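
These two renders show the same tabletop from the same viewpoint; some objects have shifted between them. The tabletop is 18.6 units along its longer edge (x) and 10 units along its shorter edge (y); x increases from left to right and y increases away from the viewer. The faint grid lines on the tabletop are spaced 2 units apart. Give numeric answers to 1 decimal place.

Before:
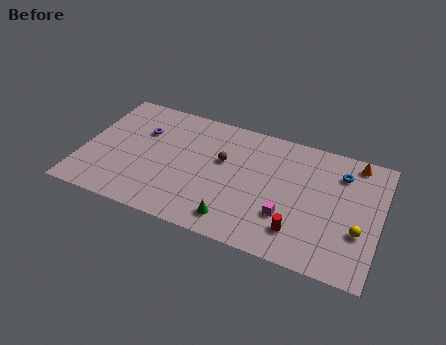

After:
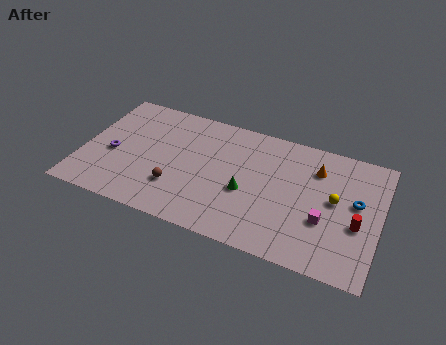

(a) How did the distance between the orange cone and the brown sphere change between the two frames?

+1.0

The distance was about 8.6 in the first image and 9.6 in the second, so they moved 1.0 units further apart.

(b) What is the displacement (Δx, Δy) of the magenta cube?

(2.3, 0.5)

The magenta cube started near (13.0, 3.1) and ended near (15.3, 3.6).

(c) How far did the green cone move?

2.5

The green cone moved from about (9.9, 1.6) to (10.4, 4.1), a distance of √(0.5² + 2.5²) ≈ 2.5.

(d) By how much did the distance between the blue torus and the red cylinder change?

-4.2

They were about 5.9 units apart before and 1.7 after — 4.2 units closer together.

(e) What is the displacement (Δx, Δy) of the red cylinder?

(3.5, 1.8)

The red cylinder started near (13.8, 2.2) and ended near (17.3, 4.0).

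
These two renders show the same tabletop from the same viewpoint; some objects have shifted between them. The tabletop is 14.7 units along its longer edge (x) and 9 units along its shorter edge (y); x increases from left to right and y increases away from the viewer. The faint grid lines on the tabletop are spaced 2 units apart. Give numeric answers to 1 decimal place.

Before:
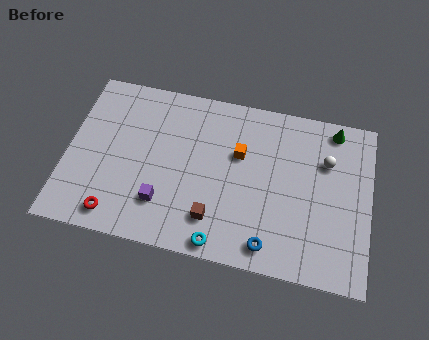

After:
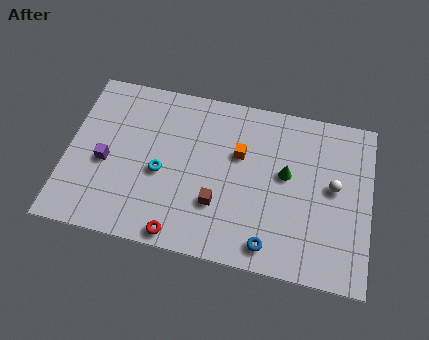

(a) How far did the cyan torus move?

4.4

The cyan torus was near (7.7, 0.8) before and (4.6, 3.9) after, so it travelled √(3.1² + 3.1²) ≈ 4.4 units.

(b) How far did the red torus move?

3.1

The red torus moved from about (2.6, 1.2) to (5.7, 0.8), a distance of √(3.1² + 0.4²) ≈ 3.1.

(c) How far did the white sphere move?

1.4

The white sphere was near (12.5, 6.2) before and (12.9, 4.9) after, so it travelled √(0.4² + 1.3²) ≈ 1.4 units.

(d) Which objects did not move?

the blue torus and the orange cube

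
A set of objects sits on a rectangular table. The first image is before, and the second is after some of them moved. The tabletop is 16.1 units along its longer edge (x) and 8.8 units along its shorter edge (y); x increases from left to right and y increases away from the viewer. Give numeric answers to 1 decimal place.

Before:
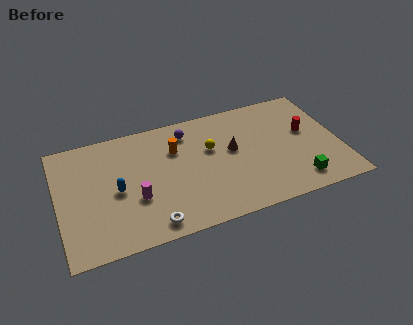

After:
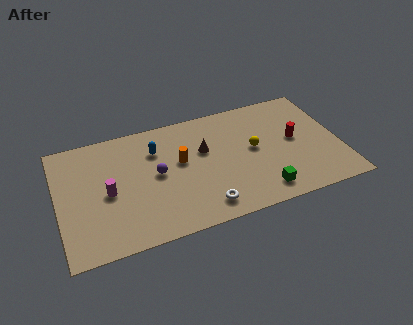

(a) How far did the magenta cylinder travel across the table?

1.7

The magenta cylinder was near (4.3, 3.2) before and (2.8, 4.1) after, so it travelled √(1.5² + 0.9²) ≈ 1.7 units.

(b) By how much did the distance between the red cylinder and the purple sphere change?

+1.0

Before: roughly 7.0 units apart; after: 8.0. That's 1.0 units further apart.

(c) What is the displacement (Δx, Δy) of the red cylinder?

(-0.7, -0.4)

The red cylinder was at about (14.3, 5.1) and moved to about (13.6, 4.7).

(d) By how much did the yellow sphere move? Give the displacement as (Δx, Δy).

(2.4, -0.8)

The yellow sphere was at about (8.8, 5.5) and moved to about (11.2, 4.7).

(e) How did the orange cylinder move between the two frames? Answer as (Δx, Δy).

(0.2, -1.0)

From the two frames, the orange cylinder sits at roughly (6.8, 6.1) before and (7.0, 5.1) after.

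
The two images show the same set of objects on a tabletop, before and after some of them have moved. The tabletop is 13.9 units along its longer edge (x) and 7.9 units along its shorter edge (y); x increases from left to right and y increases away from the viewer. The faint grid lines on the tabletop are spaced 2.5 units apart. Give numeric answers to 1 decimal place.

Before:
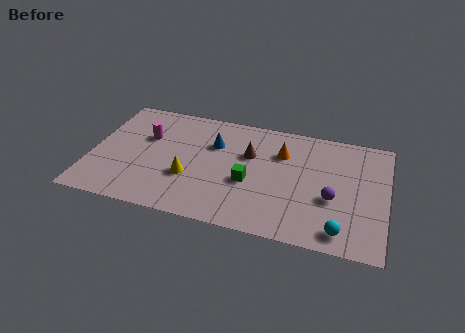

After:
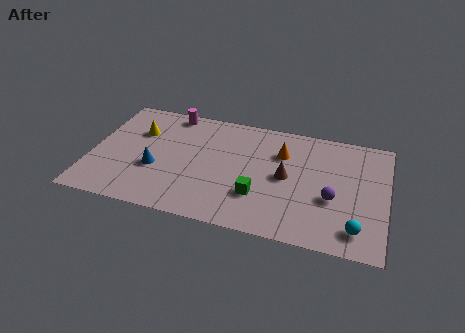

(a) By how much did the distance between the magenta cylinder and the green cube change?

+1.2

Before: roughly 5.3 units apart; after: 6.5. That's 1.2 units further apart.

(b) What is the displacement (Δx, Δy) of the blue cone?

(-2.6, -2.4)

The blue cone started near (5.7, 5.4) and ended near (3.1, 3.0).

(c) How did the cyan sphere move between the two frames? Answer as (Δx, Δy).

(0.7, 0.3)

From the two frames, the cyan sphere sits at roughly (11.9, 1.1) before and (12.6, 1.4) after.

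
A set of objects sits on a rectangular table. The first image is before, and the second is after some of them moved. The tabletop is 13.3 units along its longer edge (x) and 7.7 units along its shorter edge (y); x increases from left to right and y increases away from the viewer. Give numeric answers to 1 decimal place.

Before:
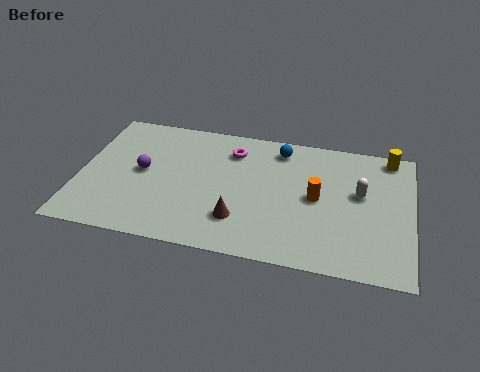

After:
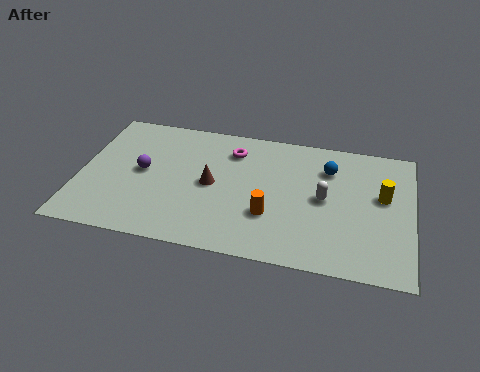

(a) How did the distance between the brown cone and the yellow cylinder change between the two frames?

-0.8

Before: roughly 7.6 units apart; after: 6.8. That's 0.8 units closer together.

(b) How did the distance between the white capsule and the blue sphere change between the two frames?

-2.1

The distance was about 3.9 in the first image and 1.8 in the second, so they moved 2.1 units closer together.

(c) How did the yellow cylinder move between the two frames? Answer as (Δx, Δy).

(-0.2, -2.4)

The yellow cylinder started near (12.3, 6.9) and ended near (12.1, 4.5).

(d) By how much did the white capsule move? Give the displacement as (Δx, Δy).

(-1.4, -0.6)

The white capsule started near (11.2, 4.5) and ended near (9.8, 3.9).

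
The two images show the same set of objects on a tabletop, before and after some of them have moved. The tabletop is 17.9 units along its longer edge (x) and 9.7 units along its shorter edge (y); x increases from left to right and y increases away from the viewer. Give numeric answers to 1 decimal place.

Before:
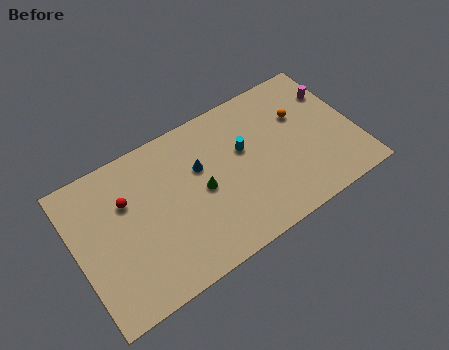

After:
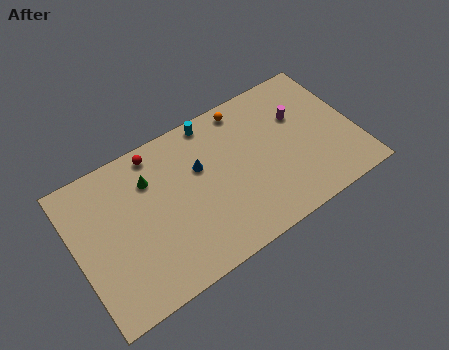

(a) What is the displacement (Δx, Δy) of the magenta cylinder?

(-2.4, -0.6)

From the two frames, the magenta cylinder sits at roughly (17.0, 7.0) before and (14.6, 6.4) after.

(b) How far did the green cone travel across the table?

3.8

From (8.0, 4.7) to (5.0, 7.1), the green cone covered √(3.0² + 2.4²) ≈ 3.8 units.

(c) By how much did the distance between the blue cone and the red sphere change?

-1.2

The distance was about 4.7 in the first image and 3.5 in the second, so they moved 1.2 units closer together.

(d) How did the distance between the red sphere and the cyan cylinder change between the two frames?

-3.8

Before: roughly 7.5 units apart; after: 3.7. That's 3.8 units closer together.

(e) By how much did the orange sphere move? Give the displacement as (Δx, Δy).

(-3.3, 2.2)

The orange sphere started near (14.7, 6.4) and ended near (11.4, 8.6).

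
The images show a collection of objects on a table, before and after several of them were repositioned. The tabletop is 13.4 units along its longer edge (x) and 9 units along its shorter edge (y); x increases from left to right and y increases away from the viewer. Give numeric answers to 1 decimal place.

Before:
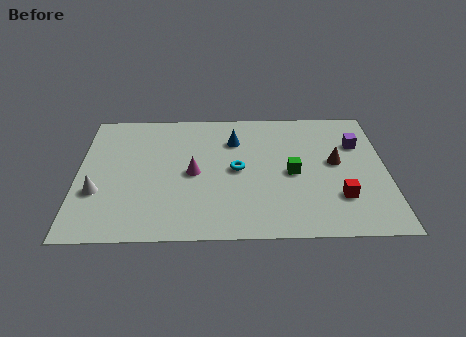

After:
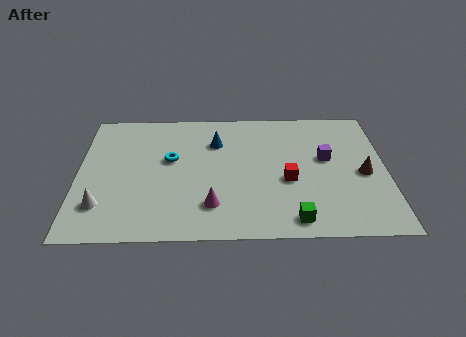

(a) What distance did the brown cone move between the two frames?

1.4

The brown cone was near (11.2, 4.9) before and (12.4, 4.1) after, so it travelled √(1.2² + 0.8²) ≈ 1.4 units.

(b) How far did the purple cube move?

1.7

From (12.2, 6.2) to (10.8, 5.2), the purple cube covered √(1.4² + 1.0²) ≈ 1.7 units.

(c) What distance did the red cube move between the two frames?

2.5

The red cube moved from about (11.3, 2.5) to (9.1, 3.7), a distance of √(2.2² + 1.2²) ≈ 2.5.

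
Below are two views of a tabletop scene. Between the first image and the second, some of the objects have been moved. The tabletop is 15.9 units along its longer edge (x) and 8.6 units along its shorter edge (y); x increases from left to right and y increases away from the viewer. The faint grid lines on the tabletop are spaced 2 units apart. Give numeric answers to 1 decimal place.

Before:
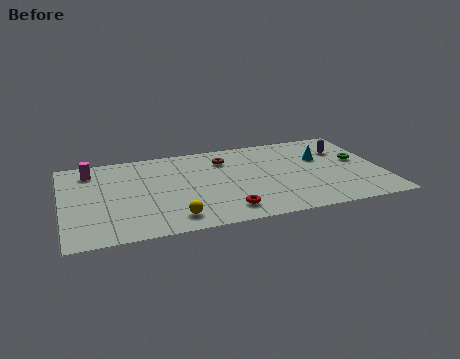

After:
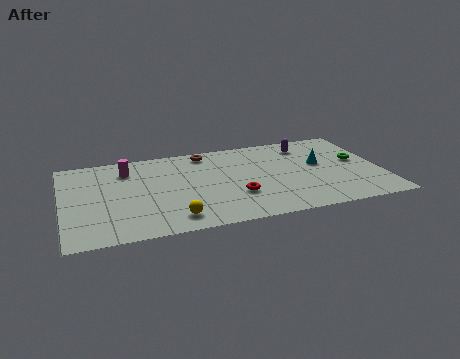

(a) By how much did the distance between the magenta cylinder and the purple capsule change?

-3.6

The distance was about 12.7 in the first image and 9.1 in the second, so they moved 3.6 units closer together.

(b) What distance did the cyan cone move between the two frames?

0.6

From (13.0, 5.5) to (12.9, 4.9), the cyan cone covered √(0.1² + 0.6²) ≈ 0.6 units.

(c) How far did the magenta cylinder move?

1.8

The magenta cylinder was near (1.5, 7.0) before and (3.3, 6.7) after, so it travelled √(1.8² + 0.3²) ≈ 1.8 units.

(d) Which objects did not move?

the green torus and the yellow sphere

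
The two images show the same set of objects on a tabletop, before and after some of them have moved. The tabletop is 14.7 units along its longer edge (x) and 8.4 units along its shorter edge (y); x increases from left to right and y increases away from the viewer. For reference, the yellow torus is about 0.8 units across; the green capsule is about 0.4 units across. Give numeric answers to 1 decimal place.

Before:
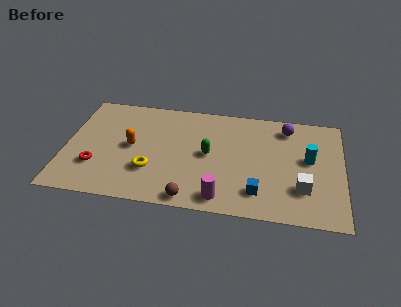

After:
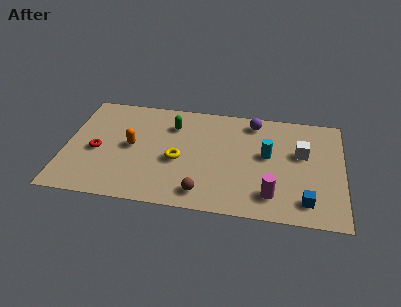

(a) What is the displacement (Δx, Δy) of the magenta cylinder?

(2.6, 0.6)

From the two frames, the magenta cylinder sits at roughly (8.4, 1.1) before and (11.0, 1.7) after.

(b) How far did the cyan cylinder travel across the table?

2.2

The cyan cylinder was near (12.9, 4.7) before and (10.7, 4.7) after, so it travelled √(2.2² + 0.0²) ≈ 2.2 units.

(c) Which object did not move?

the orange capsule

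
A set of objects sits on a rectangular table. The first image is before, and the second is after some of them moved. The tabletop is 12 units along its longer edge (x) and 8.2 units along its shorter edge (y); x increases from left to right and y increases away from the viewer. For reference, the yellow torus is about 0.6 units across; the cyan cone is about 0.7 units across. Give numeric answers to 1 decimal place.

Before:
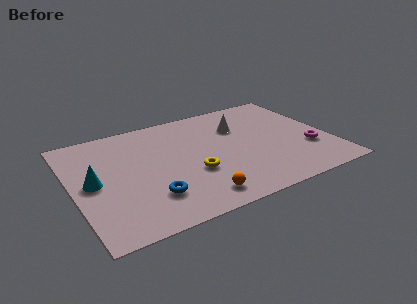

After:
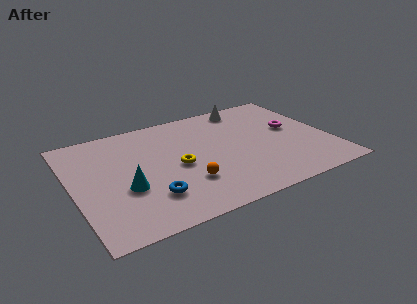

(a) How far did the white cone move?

1.6

From (8.0, 5.7) to (8.6, 7.2), the white cone covered √(0.6² + 1.5²) ≈ 1.6 units.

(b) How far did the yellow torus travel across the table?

1.0

The yellow torus moved from about (5.4, 3.0) to (4.8, 3.8), a distance of √(0.6² + 0.8²) ≈ 1.0.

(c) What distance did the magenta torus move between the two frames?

2.0

The magenta torus moved from about (10.9, 2.7) to (10.4, 4.6), a distance of √(0.5² + 1.9²) ≈ 2.0.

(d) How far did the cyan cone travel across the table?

1.7

The cyan cone moved from about (0.9, 4.1) to (2.3, 3.1), a distance of √(1.4² + 1.0²) ≈ 1.7.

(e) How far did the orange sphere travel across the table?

1.2

The orange sphere moved from about (5.3, 1.2) to (5.0, 2.4), a distance of √(0.3² + 1.2²) ≈ 1.2.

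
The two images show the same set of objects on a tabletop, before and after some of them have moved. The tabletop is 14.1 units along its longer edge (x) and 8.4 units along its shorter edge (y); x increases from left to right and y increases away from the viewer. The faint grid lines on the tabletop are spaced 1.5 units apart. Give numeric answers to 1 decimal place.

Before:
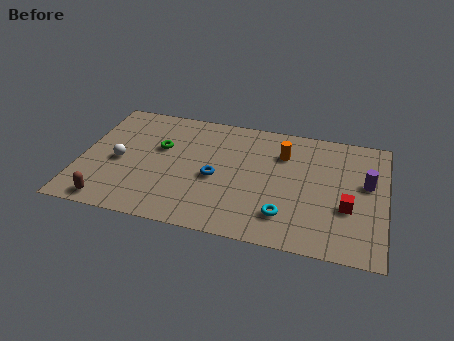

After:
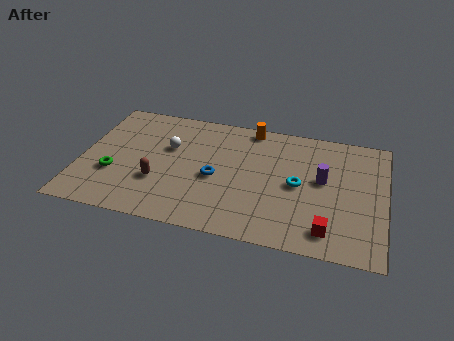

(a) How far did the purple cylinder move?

2.0

From (13.2, 4.9) to (11.2, 4.7), the purple cylinder covered √(2.0² + 0.2²) ≈ 2.0 units.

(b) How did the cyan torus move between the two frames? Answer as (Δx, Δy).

(0.5, 2.2)

The cyan torus was at about (9.6, 1.9) and moved to about (10.1, 4.1).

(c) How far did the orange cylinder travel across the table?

2.2

The orange cylinder was near (9.3, 6.1) before and (7.7, 7.6) after, so it travelled √(1.6² + 1.5²) ≈ 2.2 units.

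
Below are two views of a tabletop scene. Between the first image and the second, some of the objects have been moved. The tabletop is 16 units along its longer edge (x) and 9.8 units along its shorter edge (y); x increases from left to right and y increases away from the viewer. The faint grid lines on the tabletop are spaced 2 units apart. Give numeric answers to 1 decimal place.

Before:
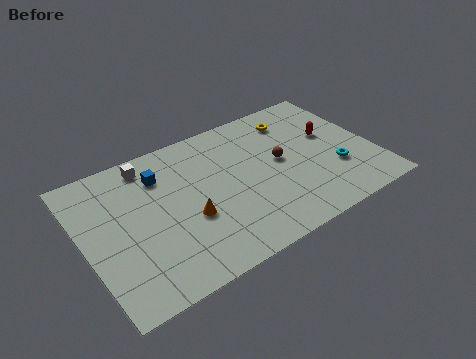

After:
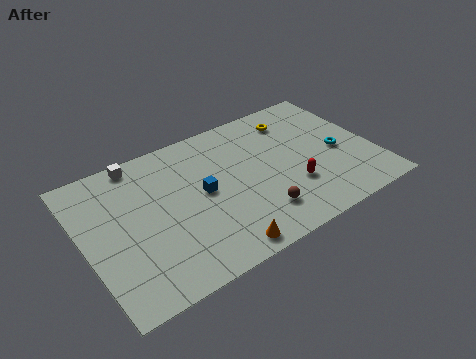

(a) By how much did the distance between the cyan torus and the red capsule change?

+0.6

The distance was about 2.6 in the first image and 3.2 in the second, so they moved 0.6 units further apart.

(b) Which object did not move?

the yellow torus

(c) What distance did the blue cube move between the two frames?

3.0

From (4.5, 7.4) to (6.5, 5.1), the blue cube covered √(2.0² + 2.3²) ≈ 3.0 units.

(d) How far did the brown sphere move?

3.5

The brown sphere moved from about (10.9, 5.2) to (9.1, 2.2), a distance of √(1.8² + 3.0²) ≈ 3.5.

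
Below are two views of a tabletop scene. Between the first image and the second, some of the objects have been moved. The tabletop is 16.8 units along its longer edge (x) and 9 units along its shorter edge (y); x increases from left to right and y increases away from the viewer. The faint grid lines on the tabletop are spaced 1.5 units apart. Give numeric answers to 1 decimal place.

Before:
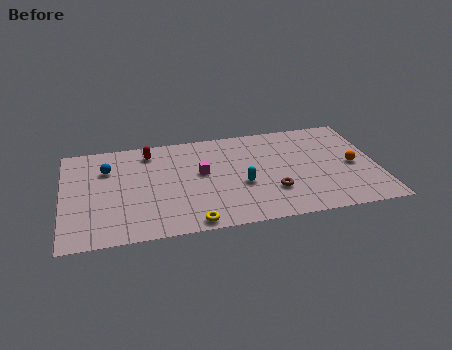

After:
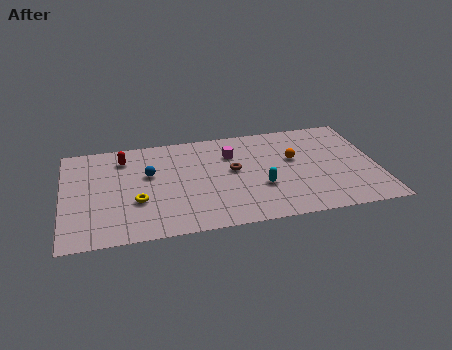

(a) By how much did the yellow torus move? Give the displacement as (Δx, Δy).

(-2.8, 2.4)

The yellow torus started near (6.7, 0.8) and ended near (3.9, 3.2).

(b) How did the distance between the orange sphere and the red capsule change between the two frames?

-2.0

The distance was about 11.3 in the first image and 9.3 in the second, so they moved 2.0 units closer together.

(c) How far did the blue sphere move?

2.4

The blue sphere was near (2.4, 6.4) before and (4.6, 5.5) after, so it travelled √(2.2² + 0.9²) ≈ 2.4 units.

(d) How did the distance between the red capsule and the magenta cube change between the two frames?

+2.2

Before: roughly 3.6 units apart; after: 5.8. That's 2.2 units further apart.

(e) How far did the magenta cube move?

2.2

The magenta cube was near (7.4, 5.1) before and (9.1, 6.5) after, so it travelled √(1.7² + 1.4²) ≈ 2.2 units.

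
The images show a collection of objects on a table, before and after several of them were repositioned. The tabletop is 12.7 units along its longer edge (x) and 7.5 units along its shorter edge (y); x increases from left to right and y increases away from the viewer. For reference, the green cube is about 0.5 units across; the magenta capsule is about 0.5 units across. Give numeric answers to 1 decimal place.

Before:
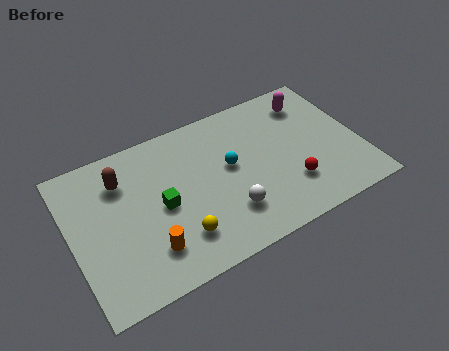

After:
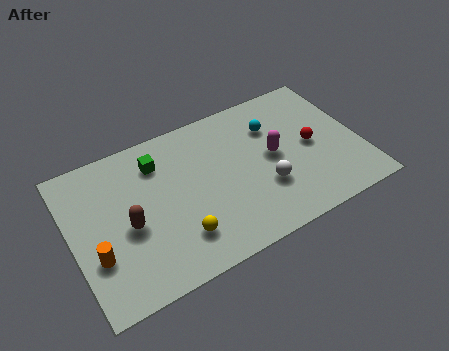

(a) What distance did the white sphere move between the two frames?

1.8

The white sphere was near (6.6, 2.0) before and (8.3, 2.5) after, so it travelled √(1.7² + 0.5²) ≈ 1.8 units.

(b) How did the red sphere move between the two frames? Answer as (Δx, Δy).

(1.2, 1.6)

From the two frames, the red sphere sits at roughly (9.4, 2.1) before and (10.6, 3.7) after.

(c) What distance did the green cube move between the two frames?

2.2

The green cube was near (3.9, 3.6) before and (4.0, 5.8) after, so it travelled √(0.1² + 2.2²) ≈ 2.2 units.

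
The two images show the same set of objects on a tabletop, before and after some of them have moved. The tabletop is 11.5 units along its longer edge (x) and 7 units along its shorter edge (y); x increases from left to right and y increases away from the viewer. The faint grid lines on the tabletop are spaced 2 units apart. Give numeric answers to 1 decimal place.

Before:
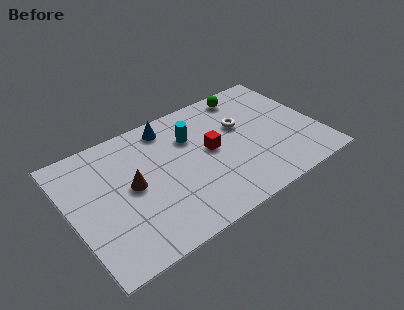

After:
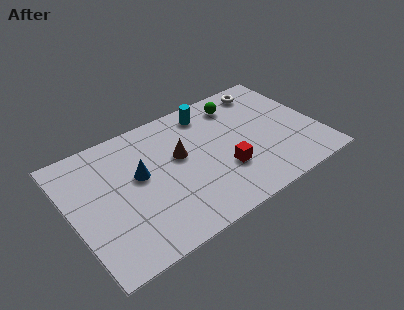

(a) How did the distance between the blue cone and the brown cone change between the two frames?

-1.3

The distance was about 3.2 in the first image and 1.9 in the second, so they moved 1.3 units closer together.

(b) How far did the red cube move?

1.5

The red cube moved from about (6.5, 3.7) to (6.9, 2.3), a distance of √(0.4² + 1.4²) ≈ 1.5.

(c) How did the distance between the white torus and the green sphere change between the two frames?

-0.4

They were about 1.8 units apart before and 1.4 after — 0.4 units closer together.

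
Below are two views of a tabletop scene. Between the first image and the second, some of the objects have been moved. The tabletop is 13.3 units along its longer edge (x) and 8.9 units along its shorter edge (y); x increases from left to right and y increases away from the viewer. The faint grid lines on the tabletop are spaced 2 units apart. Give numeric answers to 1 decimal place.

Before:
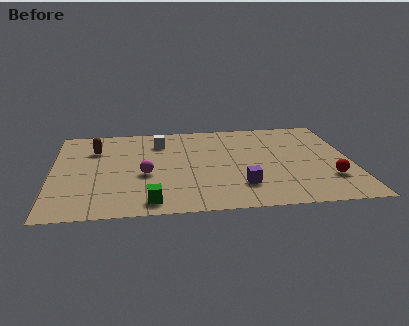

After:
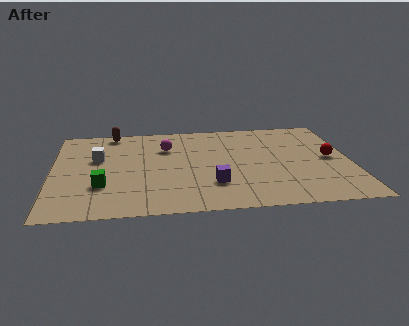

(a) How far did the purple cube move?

1.2

From (8.3, 2.2) to (7.1, 2.5), the purple cube covered √(1.2² + 0.3²) ≈ 1.2 units.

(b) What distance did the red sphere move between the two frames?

2.0

From (12.2, 2.5) to (12.4, 4.5), the red sphere covered √(0.2² + 2.0²) ≈ 2.0 units.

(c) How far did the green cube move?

2.7

From (4.3, 1.1) to (2.2, 2.8), the green cube covered √(2.1² + 1.7²) ≈ 2.7 units.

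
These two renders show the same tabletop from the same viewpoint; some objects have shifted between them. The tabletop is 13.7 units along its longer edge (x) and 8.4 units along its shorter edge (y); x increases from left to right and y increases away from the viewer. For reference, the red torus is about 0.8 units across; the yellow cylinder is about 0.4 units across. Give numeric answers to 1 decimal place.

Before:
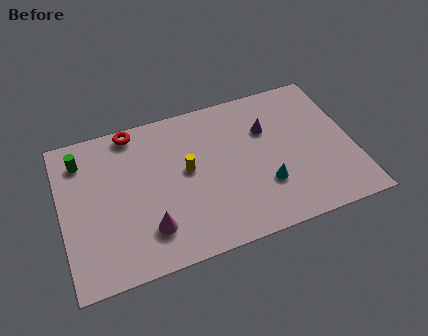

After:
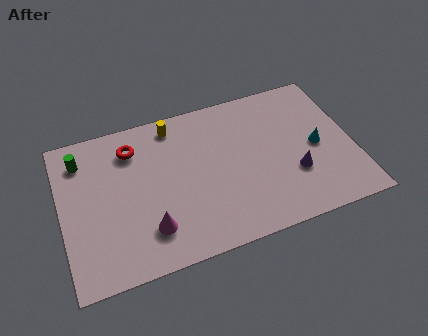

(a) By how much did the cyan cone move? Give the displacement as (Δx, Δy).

(2.6, 1.4)

From the two frames, the cyan cone sits at roughly (9.4, 2.6) before and (12.0, 4.0) after.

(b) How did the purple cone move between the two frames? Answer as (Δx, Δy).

(1.0, -2.9)

The purple cone was at about (9.8, 5.7) and moved to about (10.8, 2.8).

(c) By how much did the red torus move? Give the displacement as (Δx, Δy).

(-0.1, -1.0)

The red torus started near (3.6, 7.6) and ended near (3.5, 6.6).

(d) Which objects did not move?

the green cylinder and the magenta cone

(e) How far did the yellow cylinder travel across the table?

2.7

From (5.9, 4.6) to (5.5, 7.3), the yellow cylinder covered √(0.4² + 2.7²) ≈ 2.7 units.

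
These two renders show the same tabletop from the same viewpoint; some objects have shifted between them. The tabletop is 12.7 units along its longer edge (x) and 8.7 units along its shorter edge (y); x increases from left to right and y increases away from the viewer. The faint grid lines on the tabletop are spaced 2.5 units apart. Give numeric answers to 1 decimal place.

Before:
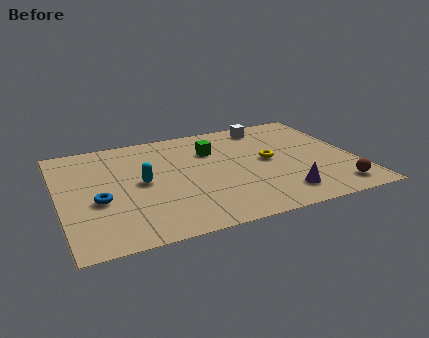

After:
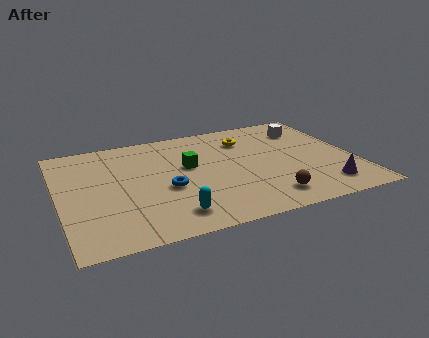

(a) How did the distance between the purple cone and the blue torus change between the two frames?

-0.9

Before: roughly 7.8 units apart; after: 6.9. That's 0.9 units closer together.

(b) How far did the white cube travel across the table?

1.9

The white cube was near (9.3, 7.5) before and (11.0, 6.7) after, so it travelled √(1.7² + 0.8²) ≈ 1.9 units.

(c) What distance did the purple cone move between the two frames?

1.9

From (9.2, 1.6) to (11.1, 1.6), the purple cone covered √(1.9² + 0.0²) ≈ 1.9 units.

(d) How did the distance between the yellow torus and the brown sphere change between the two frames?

+1.0

Before: roughly 4.1 units apart; after: 5.1. That's 1.0 units further apart.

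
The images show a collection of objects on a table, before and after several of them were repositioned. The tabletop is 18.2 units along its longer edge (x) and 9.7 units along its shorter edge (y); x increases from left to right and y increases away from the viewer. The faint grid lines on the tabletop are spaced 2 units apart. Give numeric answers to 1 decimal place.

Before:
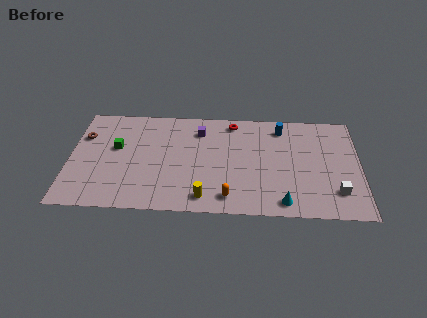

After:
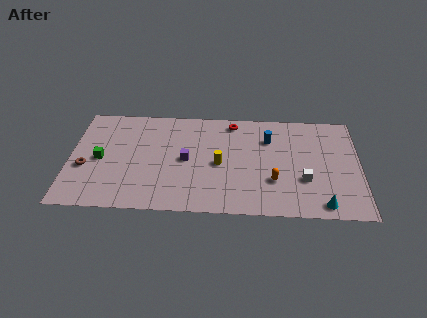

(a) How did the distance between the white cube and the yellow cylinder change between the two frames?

-2.8

Before: roughly 8.2 units apart; after: 5.4. That's 2.8 units closer together.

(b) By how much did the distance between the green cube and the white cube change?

-1.3

The distance was about 14.2 in the first image and 12.9 in the second, so they moved 1.3 units closer together.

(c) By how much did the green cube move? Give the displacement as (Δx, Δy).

(-1.0, -1.1)

From the two frames, the green cube sits at roughly (2.9, 5.7) before and (1.9, 4.6) after.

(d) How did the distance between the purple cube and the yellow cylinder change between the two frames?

-4.1

The distance was about 6.2 in the first image and 2.1 in the second, so they moved 4.1 units closer together.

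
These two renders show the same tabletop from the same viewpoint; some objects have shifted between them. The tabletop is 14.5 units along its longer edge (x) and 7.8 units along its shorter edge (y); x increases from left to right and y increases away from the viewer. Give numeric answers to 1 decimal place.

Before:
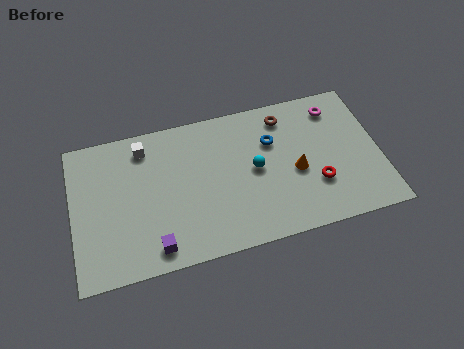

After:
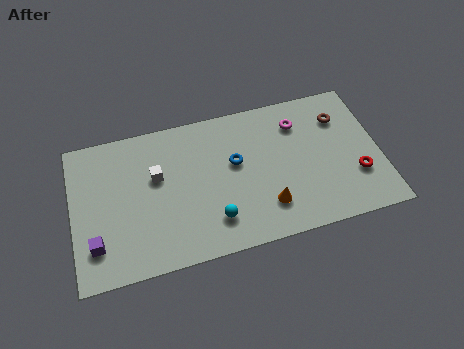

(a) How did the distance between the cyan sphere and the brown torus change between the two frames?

+4.5

Before: roughly 3.0 units apart; after: 7.5. That's 4.5 units further apart.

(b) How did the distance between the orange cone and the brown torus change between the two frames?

+2.3

They were about 3.1 units apart before and 5.4 after — 2.3 units further apart.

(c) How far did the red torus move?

1.9

From (11.4, 2.5) to (13.3, 2.5), the red torus covered √(1.9² + 0.0²) ≈ 1.9 units.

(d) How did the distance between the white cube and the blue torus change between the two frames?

-2.4

The distance was about 6.1 in the first image and 3.7 in the second, so they moved 2.4 units closer together.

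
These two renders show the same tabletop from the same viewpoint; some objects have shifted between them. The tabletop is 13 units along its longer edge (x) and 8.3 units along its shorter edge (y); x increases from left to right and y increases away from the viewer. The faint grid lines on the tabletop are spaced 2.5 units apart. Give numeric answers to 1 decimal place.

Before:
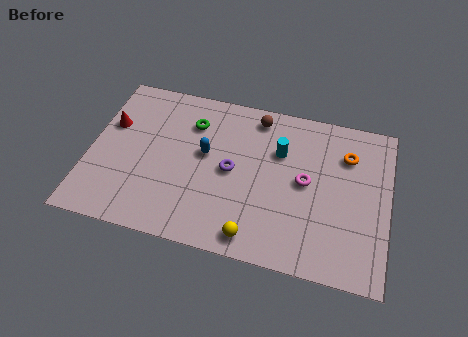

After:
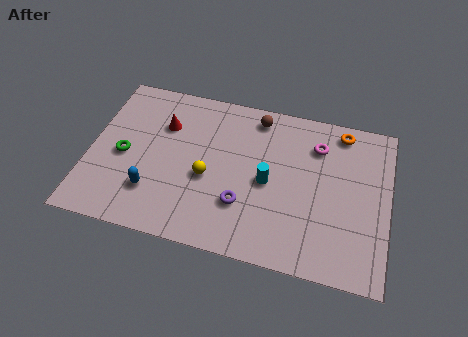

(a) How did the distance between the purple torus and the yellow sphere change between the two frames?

-1.4

Before: roughly 3.3 units apart; after: 1.9. That's 1.4 units closer together.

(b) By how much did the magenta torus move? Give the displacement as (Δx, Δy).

(0.4, 2.0)

The magenta torus started near (9.4, 4.3) and ended near (9.8, 6.3).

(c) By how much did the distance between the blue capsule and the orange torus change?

+3.1

They were about 6.3 units apart before and 9.4 after — 3.1 units further apart.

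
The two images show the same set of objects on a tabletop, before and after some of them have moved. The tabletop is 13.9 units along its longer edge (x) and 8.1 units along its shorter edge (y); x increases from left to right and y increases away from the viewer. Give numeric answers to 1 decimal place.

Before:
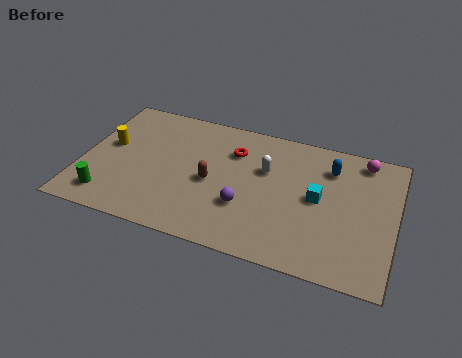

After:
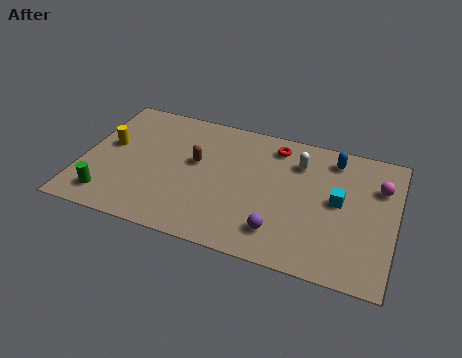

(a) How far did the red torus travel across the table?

2.0

The red torus moved from about (6.6, 5.9) to (8.4, 6.8), a distance of √(1.8² + 0.9²) ≈ 2.0.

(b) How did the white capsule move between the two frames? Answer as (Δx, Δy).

(1.4, 0.9)

The white capsule was at about (8.1, 5.2) and moved to about (9.5, 6.1).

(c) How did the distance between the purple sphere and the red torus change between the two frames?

+1.8

Before: roughly 3.3 units apart; after: 5.1. That's 1.8 units further apart.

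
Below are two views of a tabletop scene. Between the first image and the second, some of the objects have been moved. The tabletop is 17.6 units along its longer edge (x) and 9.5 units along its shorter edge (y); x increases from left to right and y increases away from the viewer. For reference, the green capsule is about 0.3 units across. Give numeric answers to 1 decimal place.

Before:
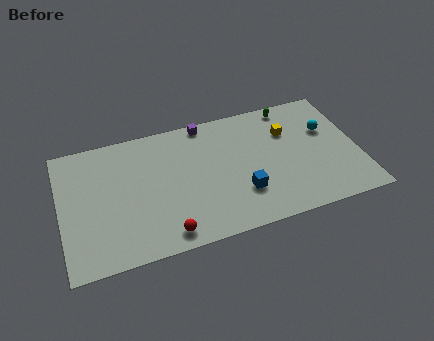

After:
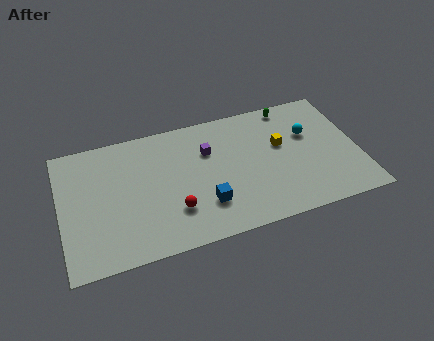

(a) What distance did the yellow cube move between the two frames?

1.0

From (13.6, 6.6) to (13.1, 5.7), the yellow cube covered √(0.5² + 0.9²) ≈ 1.0 units.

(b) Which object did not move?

the green capsule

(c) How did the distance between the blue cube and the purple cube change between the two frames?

-2.2

The distance was about 6.1 in the first image and 3.9 in the second, so they moved 2.2 units closer together.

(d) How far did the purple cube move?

2.2

The purple cube was near (8.8, 8.7) before and (8.8, 6.5) after, so it travelled √(0.0² + 2.2²) ≈ 2.2 units.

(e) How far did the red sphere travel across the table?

1.6

The red sphere moved from about (5.9, 1.2) to (6.5, 2.7), a distance of √(0.6² + 1.5²) ≈ 1.6.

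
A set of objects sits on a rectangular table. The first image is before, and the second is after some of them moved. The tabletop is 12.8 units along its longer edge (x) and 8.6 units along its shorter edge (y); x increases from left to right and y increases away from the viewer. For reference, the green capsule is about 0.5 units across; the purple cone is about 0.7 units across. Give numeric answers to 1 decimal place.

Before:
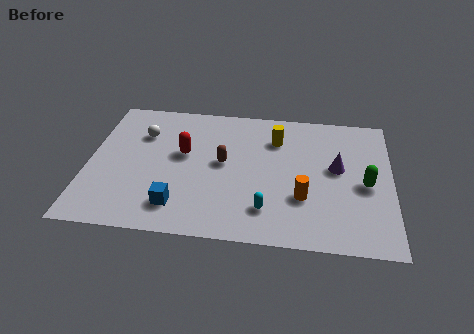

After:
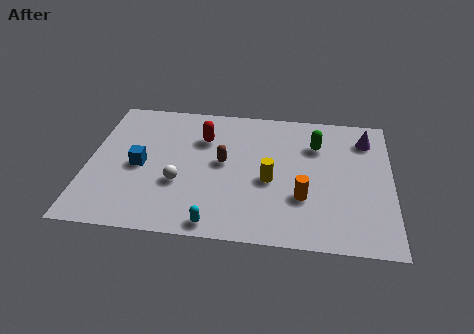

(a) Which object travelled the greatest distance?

the white sphere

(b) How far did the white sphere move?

3.4

From (2.2, 6.1) to (3.9, 3.1), the white sphere covered √(1.7² + 3.0²) ≈ 3.4 units.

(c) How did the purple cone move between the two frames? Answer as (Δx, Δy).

(1.2, 2.0)

From the two frames, the purple cone sits at roughly (10.5, 4.8) before and (11.7, 6.8) after.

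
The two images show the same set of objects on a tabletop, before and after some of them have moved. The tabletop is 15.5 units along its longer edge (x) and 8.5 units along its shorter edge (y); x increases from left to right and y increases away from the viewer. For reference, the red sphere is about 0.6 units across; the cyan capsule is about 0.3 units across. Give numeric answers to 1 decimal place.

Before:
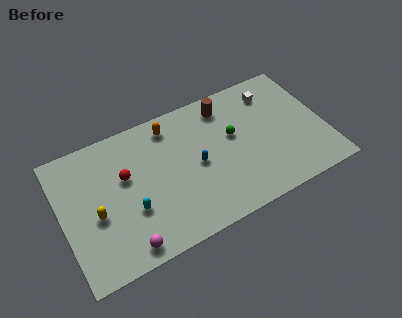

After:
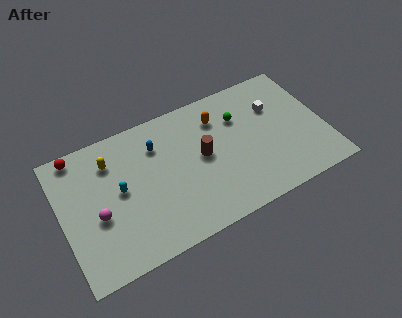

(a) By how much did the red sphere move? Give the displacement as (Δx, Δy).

(-2.5, 2.5)

From the two frames, the red sphere sits at roughly (3.8, 5.2) before and (1.3, 7.7) after.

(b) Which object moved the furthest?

the red sphere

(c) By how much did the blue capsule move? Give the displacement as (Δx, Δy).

(-2.1, 2.2)

The blue capsule was at about (7.9, 4.1) and moved to about (5.8, 6.3).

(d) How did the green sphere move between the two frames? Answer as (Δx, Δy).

(0.5, 1.0)

From the two frames, the green sphere sits at roughly (10.2, 5.0) before and (10.7, 6.0) after.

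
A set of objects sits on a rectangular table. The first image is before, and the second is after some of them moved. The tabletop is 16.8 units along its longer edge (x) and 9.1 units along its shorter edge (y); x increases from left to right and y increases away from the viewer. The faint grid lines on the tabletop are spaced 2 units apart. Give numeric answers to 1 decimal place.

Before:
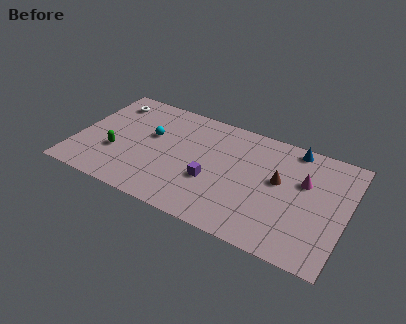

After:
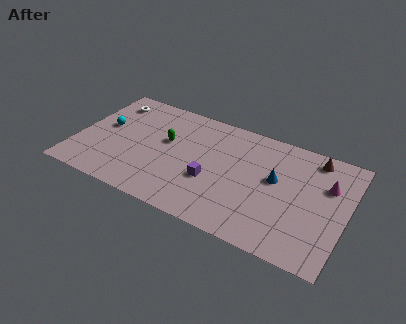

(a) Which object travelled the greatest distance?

the green capsule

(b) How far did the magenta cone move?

1.4

The magenta cone was near (14.1, 5.8) before and (15.5, 6.1) after, so it travelled √(1.4² + 0.3²) ≈ 1.4 units.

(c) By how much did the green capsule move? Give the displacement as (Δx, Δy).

(2.9, 2.2)

The green capsule was at about (2.6, 3.2) and moved to about (5.5, 5.4).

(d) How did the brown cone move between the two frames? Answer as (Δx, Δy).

(1.9, 2.7)

From the two frames, the brown cone sits at roughly (12.6, 5.2) before and (14.5, 7.9) after.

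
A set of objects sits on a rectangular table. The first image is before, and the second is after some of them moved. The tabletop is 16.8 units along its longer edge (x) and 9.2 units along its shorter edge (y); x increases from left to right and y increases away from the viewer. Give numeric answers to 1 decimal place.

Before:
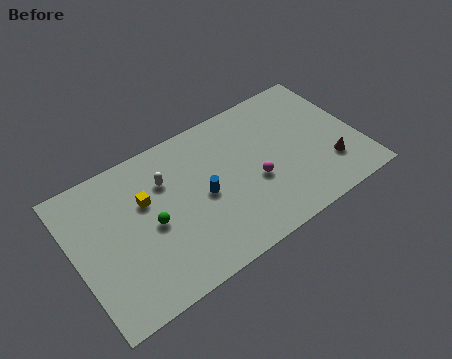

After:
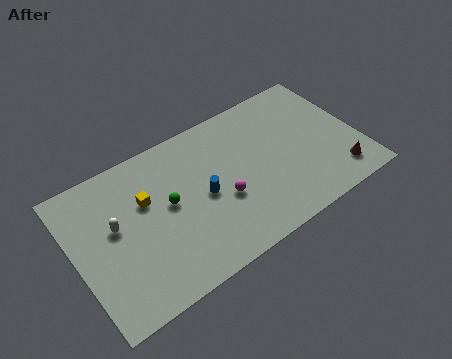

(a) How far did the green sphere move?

1.3

From (4.4, 4.3) to (5.5, 5.0), the green sphere covered √(1.1² + 0.7²) ≈ 1.3 units.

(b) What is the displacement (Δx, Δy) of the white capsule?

(-3.2, -1.2)

From the two frames, the white capsule sits at roughly (5.6, 6.5) before and (2.4, 5.3) after.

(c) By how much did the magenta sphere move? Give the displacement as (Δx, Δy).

(-2.0, -0.1)

The magenta sphere was at about (10.5, 3.7) and moved to about (8.5, 3.6).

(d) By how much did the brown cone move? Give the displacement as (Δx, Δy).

(0.4, -0.8)

The brown cone started near (14.8, 2.5) and ended near (15.2, 1.7).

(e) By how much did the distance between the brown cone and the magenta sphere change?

+2.5

Before: roughly 4.5 units apart; after: 7.0. That's 2.5 units further apart.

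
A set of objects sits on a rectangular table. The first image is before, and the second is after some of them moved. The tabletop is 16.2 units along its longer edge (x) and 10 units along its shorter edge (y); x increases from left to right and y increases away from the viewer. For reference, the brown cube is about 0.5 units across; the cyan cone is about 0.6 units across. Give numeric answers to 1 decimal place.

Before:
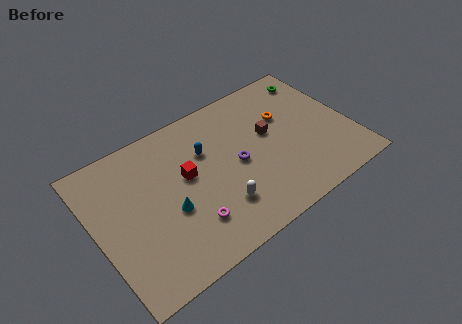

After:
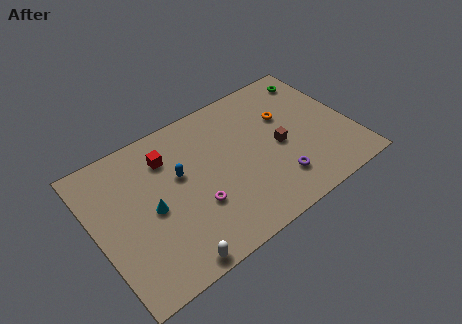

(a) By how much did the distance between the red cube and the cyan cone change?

+1.1

The distance was about 2.2 in the first image and 3.3 in the second, so they moved 1.1 units further apart.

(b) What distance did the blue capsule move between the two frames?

1.9

The blue capsule was near (7.2, 6.7) before and (5.4, 6.0) after, so it travelled √(1.8² + 0.7²) ≈ 1.9 units.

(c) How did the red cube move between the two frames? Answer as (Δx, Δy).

(-0.9, 1.9)

The red cube was at about (5.8, 5.7) and moved to about (4.9, 7.6).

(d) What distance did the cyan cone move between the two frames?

1.2

The cyan cone was near (4.4, 4.0) before and (3.4, 4.7) after, so it travelled √(1.0² + 0.7²) ≈ 1.2 units.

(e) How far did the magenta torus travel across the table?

1.1

From (5.4, 2.5) to (6.0, 3.4), the magenta torus covered √(0.6² + 0.9²) ≈ 1.1 units.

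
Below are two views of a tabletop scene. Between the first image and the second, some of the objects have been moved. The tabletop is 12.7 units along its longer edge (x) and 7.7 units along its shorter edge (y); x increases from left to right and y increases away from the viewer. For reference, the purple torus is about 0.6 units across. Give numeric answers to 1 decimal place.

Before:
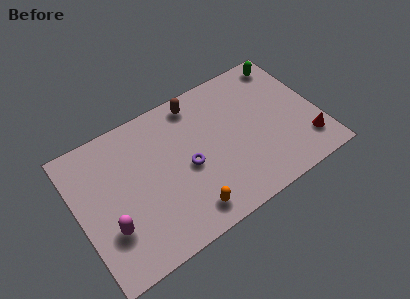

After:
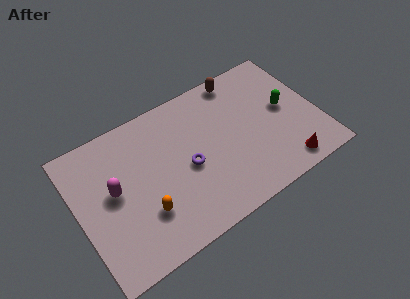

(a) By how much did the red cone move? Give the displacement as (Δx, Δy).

(-1.3, -0.7)

The red cone started near (11.8, 1.7) and ended near (10.5, 1.0).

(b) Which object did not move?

the purple torus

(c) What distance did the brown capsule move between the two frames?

2.4

From (6.7, 6.7) to (9.1, 6.9), the brown capsule covered √(2.4² + 0.2²) ≈ 2.4 units.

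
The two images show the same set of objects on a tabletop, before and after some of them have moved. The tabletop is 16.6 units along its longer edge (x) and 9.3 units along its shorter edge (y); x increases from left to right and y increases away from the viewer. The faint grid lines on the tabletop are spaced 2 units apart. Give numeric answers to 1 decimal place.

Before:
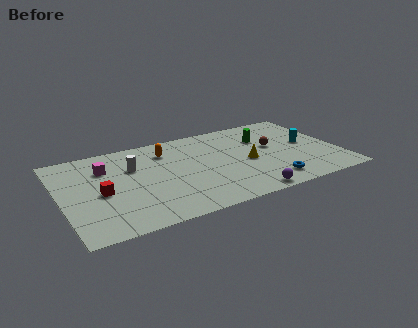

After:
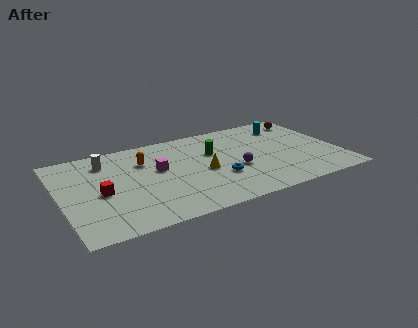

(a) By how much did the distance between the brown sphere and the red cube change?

+2.9

They were about 10.6 units apart before and 13.5 after — 2.9 units further apart.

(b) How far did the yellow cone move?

2.7

From (11.1, 4.2) to (8.4, 4.2), the yellow cone covered √(2.7² + 0.0²) ≈ 2.7 units.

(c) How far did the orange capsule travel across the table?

1.5

From (6.5, 7.2) to (5.1, 6.6), the orange capsule covered √(1.4² + 0.6²) ≈ 1.5 units.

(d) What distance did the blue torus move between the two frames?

3.3

From (12.1, 1.6) to (9.2, 3.2), the blue torus covered √(2.9² + 1.6²) ≈ 3.3 units.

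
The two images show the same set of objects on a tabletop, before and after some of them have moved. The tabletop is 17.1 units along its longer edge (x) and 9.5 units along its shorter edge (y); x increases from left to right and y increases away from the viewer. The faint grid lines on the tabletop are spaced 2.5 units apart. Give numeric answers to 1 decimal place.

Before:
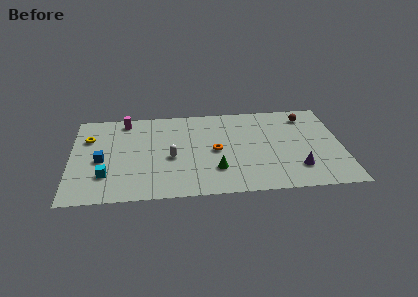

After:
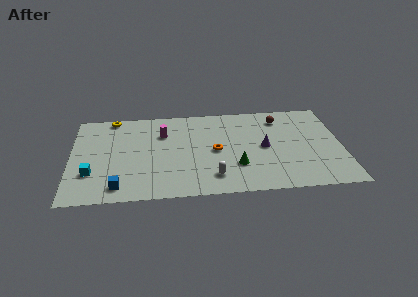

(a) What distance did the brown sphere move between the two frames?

1.7

From (15.0, 7.8) to (13.3, 7.7), the brown sphere covered √(1.7² + 0.1²) ≈ 1.7 units.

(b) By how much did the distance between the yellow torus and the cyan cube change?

+1.8

They were about 4.1 units apart before and 5.9 after — 1.8 units further apart.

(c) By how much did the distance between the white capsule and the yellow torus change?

+3.5

Before: roughly 5.8 units apart; after: 9.3. That's 3.5 units further apart.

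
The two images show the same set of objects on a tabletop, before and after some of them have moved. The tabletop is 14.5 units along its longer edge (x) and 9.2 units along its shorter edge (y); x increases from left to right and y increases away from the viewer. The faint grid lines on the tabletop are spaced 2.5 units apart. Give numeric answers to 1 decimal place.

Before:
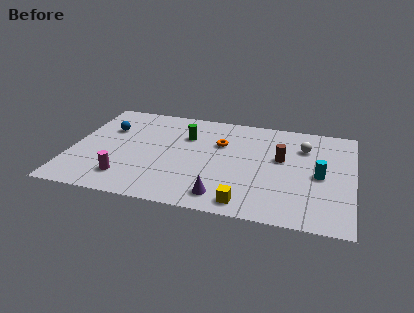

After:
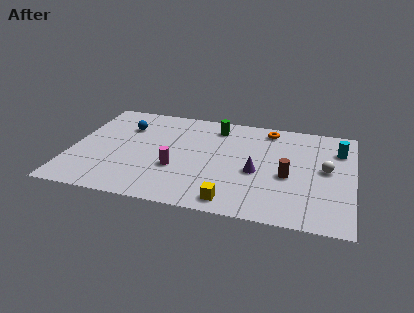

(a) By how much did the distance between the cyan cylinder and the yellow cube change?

+2.9

The distance was about 4.8 in the first image and 7.7 in the second, so they moved 2.9 units further apart.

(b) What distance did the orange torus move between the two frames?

3.1

The orange torus was near (7.6, 6.1) before and (10.0, 8.0) after, so it travelled √(2.4² + 1.9²) ≈ 3.1 units.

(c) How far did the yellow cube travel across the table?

0.7

From (9.2, 1.1) to (8.5, 1.1), the yellow cube covered √(0.7² + 0.0²) ≈ 0.7 units.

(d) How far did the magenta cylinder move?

2.9

The magenta cylinder was near (3.0, 1.9) before and (5.5, 3.3) after, so it travelled √(2.5² + 1.4²) ≈ 2.9 units.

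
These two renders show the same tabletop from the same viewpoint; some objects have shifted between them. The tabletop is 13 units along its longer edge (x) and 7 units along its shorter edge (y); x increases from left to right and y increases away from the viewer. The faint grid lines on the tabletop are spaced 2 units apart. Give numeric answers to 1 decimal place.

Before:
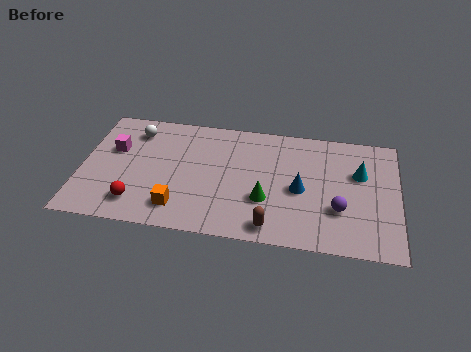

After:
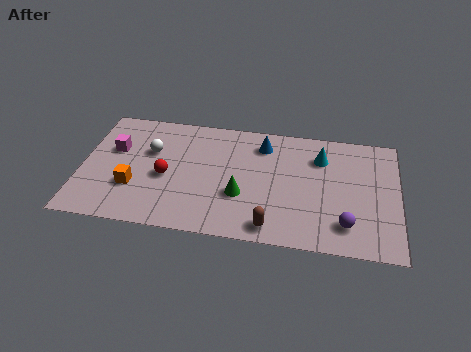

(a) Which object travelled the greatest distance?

the blue cone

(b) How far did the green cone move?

1.0

The green cone was near (7.6, 2.4) before and (6.6, 2.5) after, so it travelled √(1.0² + 0.1²) ≈ 1.0 units.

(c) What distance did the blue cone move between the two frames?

2.9

The blue cone moved from about (9.0, 3.2) to (7.4, 5.6), a distance of √(1.6² + 2.4²) ≈ 2.9.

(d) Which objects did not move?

the magenta cube and the brown capsule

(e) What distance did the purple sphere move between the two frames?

0.9

From (10.6, 2.3) to (10.9, 1.5), the purple sphere covered √(0.3² + 0.8²) ≈ 0.9 units.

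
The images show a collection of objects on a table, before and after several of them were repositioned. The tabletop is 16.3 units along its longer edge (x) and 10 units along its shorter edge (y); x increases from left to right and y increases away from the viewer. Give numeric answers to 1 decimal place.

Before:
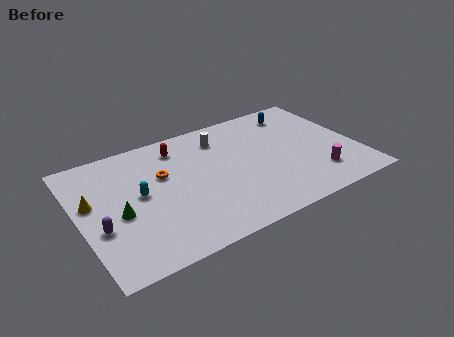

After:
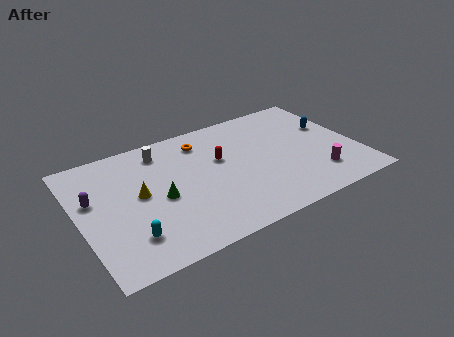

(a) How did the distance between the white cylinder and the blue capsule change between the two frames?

+5.4

They were about 4.7 units apart before and 10.1 after — 5.4 units further apart.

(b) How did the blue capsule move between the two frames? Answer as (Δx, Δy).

(1.7, -2.1)

The blue capsule started near (13.4, 8.3) and ended near (15.1, 6.2).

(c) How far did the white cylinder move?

3.5

From (8.7, 7.9) to (5.2, 8.3), the white cylinder covered √(3.5² + 0.4²) ≈ 3.5 units.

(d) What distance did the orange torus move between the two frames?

3.2

From (5.0, 6.3) to (7.6, 8.1), the orange torus covered √(2.6² + 1.8²) ≈ 3.2 units.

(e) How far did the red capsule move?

3.0

The red capsule was near (6.2, 8.2) before and (8.4, 6.1) after, so it travelled √(2.2² + 2.1²) ≈ 3.0 units.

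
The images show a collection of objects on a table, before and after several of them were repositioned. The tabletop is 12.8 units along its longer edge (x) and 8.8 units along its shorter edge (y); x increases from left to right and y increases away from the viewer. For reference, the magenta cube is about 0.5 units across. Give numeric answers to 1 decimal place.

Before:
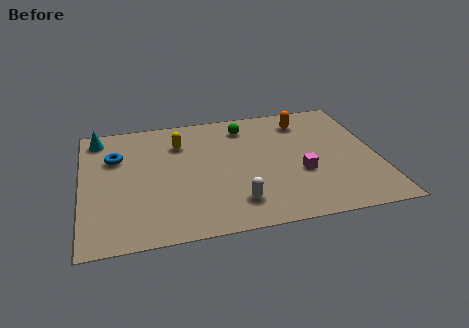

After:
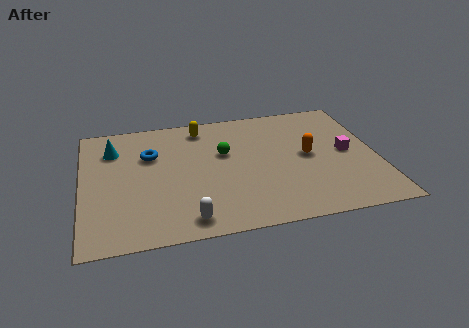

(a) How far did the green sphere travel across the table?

2.1

The green sphere was near (7.2, 7.2) before and (6.2, 5.4) after, so it travelled √(1.0² + 1.8²) ≈ 2.1 units.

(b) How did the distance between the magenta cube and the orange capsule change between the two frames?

-2.1

Before: roughly 3.8 units apart; after: 1.7. That's 2.1 units closer together.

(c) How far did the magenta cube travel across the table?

2.4

From (9.4, 3.3) to (11.5, 4.4), the magenta cube covered √(2.1² + 1.1²) ≈ 2.4 units.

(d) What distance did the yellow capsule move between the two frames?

1.4

The yellow capsule moved from about (4.3, 6.5) to (5.3, 7.5), a distance of √(1.0² + 1.0²) ≈ 1.4.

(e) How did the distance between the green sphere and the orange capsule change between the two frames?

+1.1

They were about 2.6 units apart before and 3.7 after — 1.1 units further apart.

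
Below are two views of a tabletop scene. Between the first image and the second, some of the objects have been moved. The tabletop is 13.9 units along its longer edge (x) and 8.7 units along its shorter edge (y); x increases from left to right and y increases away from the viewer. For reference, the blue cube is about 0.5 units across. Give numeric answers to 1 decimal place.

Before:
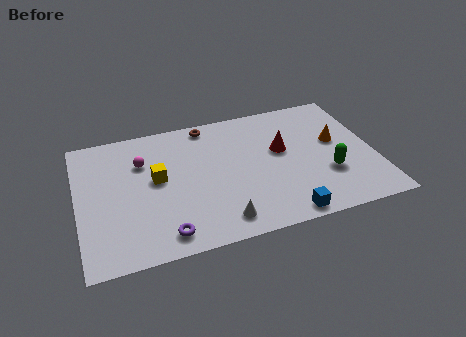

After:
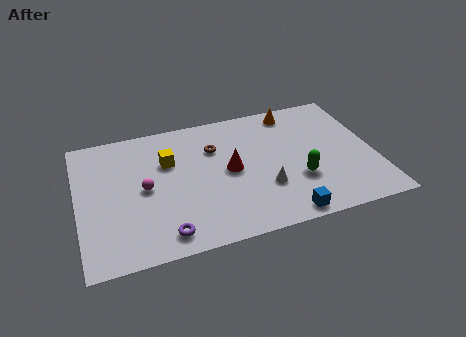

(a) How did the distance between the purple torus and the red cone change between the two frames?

-2.4

They were about 7.0 units apart before and 4.6 after — 2.4 units closer together.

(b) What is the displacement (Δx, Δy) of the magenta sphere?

(0.0, -1.8)

The magenta sphere was at about (3.1, 6.1) and moved to about (3.1, 4.3).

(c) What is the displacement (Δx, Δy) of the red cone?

(-2.5, -0.7)

The red cone was at about (9.6, 5.1) and moved to about (7.1, 4.4).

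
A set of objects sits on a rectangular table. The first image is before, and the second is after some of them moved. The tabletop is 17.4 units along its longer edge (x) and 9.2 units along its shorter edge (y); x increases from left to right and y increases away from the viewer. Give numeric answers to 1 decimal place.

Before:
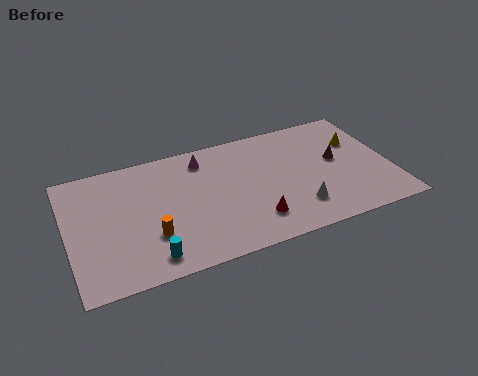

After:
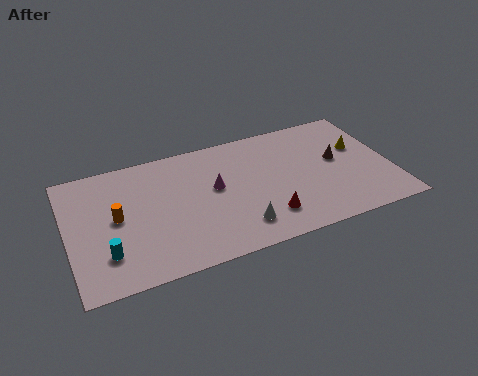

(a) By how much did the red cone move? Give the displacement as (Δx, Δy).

(0.7, 0.0)

The red cone started near (9.7, 2.1) and ended near (10.4, 2.1).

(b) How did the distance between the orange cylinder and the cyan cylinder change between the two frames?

+1.0

The distance was about 1.5 in the first image and 2.5 in the second, so they moved 1.0 units further apart.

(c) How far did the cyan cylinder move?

2.4

The cyan cylinder was near (4.1, 1.4) before and (1.9, 2.4) after, so it travelled √(2.2² + 1.0²) ≈ 2.4 units.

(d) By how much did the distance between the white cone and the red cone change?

-0.9

Before: roughly 2.4 units apart; after: 1.5. That's 0.9 units closer together.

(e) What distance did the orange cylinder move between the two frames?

2.5

The orange cylinder was near (4.3, 2.9) before and (2.6, 4.8) after, so it travelled √(1.7² + 1.9²) ≈ 2.5 units.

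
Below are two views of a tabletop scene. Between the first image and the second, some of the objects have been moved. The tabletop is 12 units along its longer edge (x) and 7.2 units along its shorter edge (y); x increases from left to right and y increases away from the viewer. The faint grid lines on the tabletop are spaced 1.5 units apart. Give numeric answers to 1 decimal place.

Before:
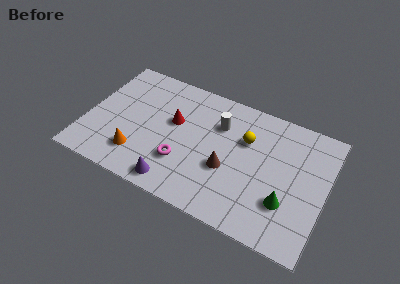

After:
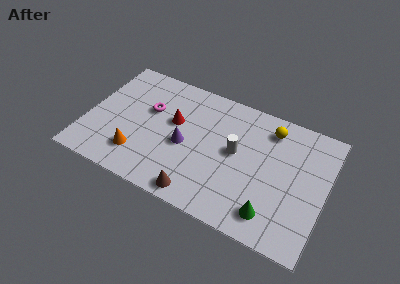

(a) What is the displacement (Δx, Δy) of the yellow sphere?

(1.1, 1.1)

The yellow sphere was at about (7.9, 4.8) and moved to about (9.0, 5.9).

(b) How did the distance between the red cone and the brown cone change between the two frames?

+0.6

The distance was about 3.3 in the first image and 3.9 in the second, so they moved 0.6 units further apart.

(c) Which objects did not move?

the orange cone and the red cone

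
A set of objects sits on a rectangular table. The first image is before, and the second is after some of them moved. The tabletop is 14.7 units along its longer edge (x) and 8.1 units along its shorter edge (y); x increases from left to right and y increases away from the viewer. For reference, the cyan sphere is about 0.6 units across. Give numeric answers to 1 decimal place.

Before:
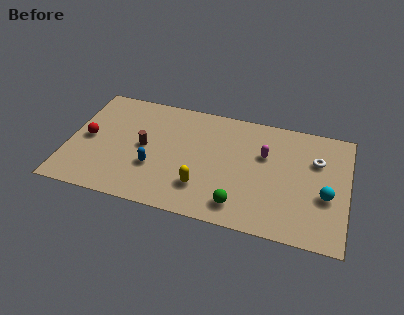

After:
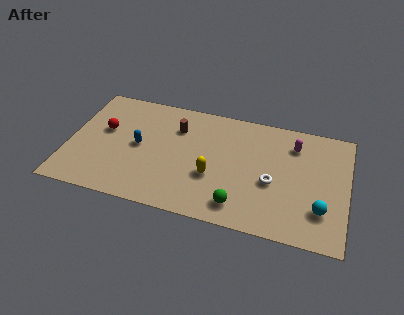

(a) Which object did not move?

the green sphere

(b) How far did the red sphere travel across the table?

1.1

The red sphere moved from about (1.0, 4.0) to (1.8, 4.8), a distance of √(0.8² + 0.8²) ≈ 1.1.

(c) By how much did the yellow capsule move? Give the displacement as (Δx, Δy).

(0.5, 0.9)

The yellow capsule started near (7.2, 2.1) and ended near (7.7, 3.0).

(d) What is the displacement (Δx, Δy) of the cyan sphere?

(-0.2, -1.0)

From the two frames, the cyan sphere sits at roughly (13.6, 3.2) before and (13.4, 2.2) after.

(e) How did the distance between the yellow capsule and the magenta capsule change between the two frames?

+0.9

They were about 4.4 units apart before and 5.3 after — 0.9 units further apart.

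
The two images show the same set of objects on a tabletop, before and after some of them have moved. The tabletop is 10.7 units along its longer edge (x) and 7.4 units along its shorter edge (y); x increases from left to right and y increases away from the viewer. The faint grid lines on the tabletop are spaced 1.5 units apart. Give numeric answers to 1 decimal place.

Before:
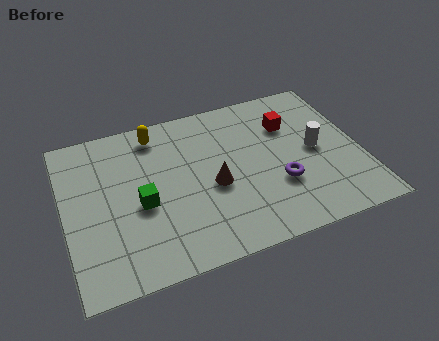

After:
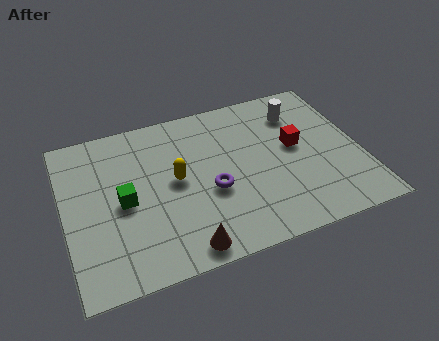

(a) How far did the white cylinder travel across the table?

2.0

From (9.1, 3.7) to (8.7, 5.7), the white cylinder covered √(0.4² + 2.0²) ≈ 2.0 units.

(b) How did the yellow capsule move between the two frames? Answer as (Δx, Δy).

(0.5, -2.4)

The yellow capsule was at about (3.5, 6.3) and moved to about (4.0, 3.9).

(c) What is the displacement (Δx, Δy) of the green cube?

(-0.6, 0.3)

The green cube was at about (2.7, 3.2) and moved to about (2.1, 3.5).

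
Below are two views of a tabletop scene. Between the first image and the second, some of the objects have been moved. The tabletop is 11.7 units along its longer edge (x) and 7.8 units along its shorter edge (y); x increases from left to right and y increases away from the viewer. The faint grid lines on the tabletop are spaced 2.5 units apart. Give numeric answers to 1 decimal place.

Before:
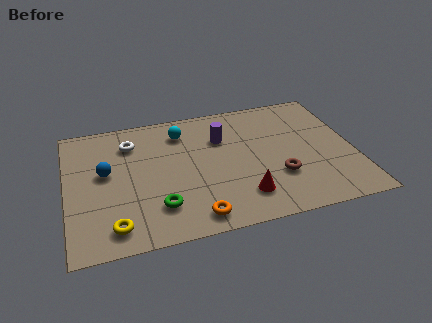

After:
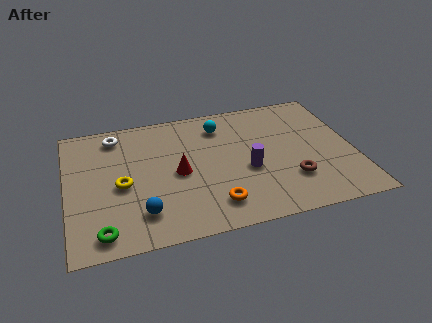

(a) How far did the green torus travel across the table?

2.5

From (3.6, 1.9) to (1.3, 1.0), the green torus covered √(2.3² + 0.9²) ≈ 2.5 units.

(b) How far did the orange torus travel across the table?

0.9

The orange torus moved from about (5.0, 1.0) to (5.8, 1.5), a distance of √(0.8² + 0.5²) ≈ 0.9.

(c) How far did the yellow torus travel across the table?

2.3

From (1.8, 1.2) to (2.2, 3.5), the yellow torus covered √(0.4² + 2.3²) ≈ 2.3 units.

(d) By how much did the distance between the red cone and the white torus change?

-2.3

Before: roughly 6.1 units apart; after: 3.8. That's 2.3 units closer together.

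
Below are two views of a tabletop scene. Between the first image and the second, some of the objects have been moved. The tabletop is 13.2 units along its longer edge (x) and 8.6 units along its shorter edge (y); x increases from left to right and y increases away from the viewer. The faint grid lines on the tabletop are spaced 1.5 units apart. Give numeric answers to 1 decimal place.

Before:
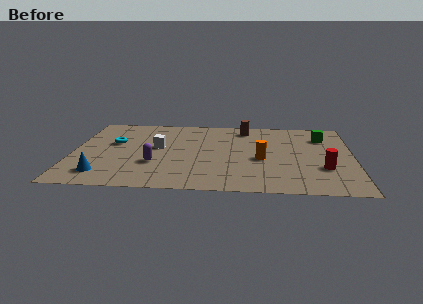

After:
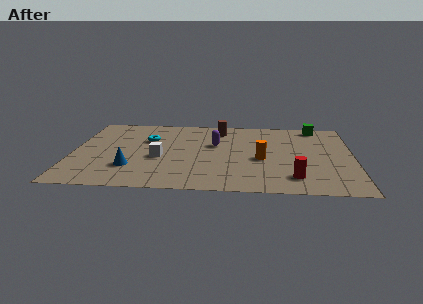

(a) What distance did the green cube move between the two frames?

1.2

The green cube was near (11.8, 6.5) before and (11.5, 7.7) after, so it travelled √(0.3² + 1.2²) ≈ 1.2 units.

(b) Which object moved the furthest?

the purple capsule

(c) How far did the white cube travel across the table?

1.2

The white cube moved from about (4.0, 4.8) to (4.1, 3.6), a distance of √(0.1² + 1.2²) ≈ 1.2.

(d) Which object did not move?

the orange cylinder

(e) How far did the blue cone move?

1.5

The blue cone was near (1.5, 1.6) before and (2.8, 2.4) after, so it travelled √(1.3² + 0.8²) ≈ 1.5 units.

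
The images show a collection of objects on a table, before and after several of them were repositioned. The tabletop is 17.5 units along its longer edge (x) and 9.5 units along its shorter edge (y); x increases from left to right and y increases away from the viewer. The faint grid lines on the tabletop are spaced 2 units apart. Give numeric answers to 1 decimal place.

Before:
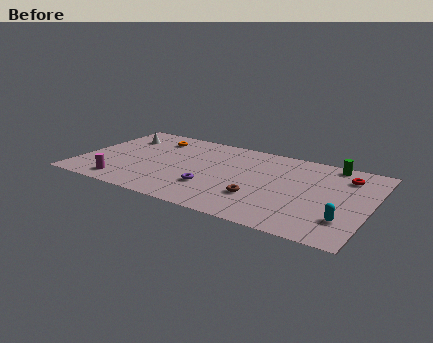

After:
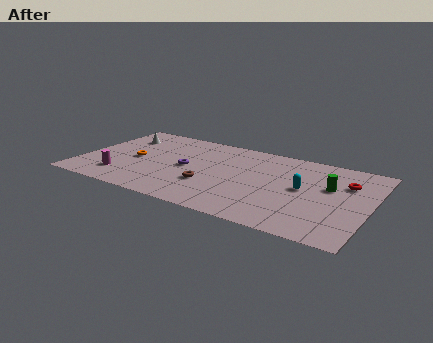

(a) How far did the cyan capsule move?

3.7

The cyan capsule was near (16.2, 2.5) before and (13.5, 5.0) after, so it travelled √(2.7² + 2.5²) ≈ 3.7 units.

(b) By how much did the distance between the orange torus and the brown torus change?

-3.6

They were about 8.6 units apart before and 5.0 after — 3.6 units closer together.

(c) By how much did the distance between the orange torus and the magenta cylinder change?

-3.8

They were about 6.3 units apart before and 2.5 after — 3.8 units closer together.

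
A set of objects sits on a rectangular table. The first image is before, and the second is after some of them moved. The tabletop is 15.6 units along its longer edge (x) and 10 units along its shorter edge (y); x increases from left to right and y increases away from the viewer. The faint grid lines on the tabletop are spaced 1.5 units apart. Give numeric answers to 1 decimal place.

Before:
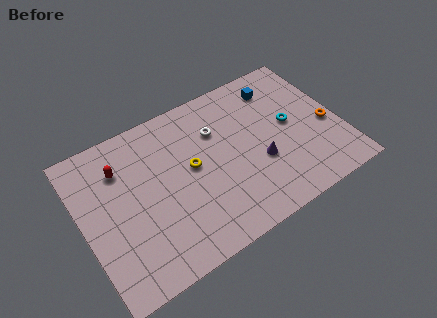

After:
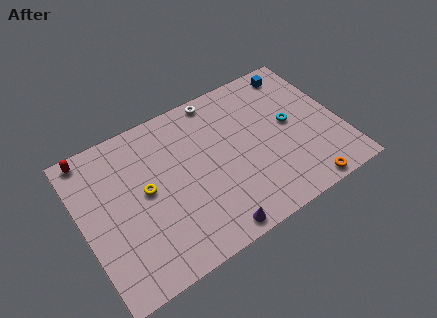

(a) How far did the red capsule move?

2.3

From (2.6, 7.4) to (1.0, 9.1), the red capsule covered √(1.6² + 1.7²) ≈ 2.3 units.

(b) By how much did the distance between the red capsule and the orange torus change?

+1.7

Before: roughly 12.6 units apart; after: 14.3. That's 1.7 units further apart.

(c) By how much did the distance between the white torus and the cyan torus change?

+0.8

They were about 4.6 units apart before and 5.4 after — 0.8 units further apart.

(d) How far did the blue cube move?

1.4

From (12.4, 8.1) to (13.7, 8.7), the blue cube covered √(1.3² + 0.6²) ≈ 1.4 units.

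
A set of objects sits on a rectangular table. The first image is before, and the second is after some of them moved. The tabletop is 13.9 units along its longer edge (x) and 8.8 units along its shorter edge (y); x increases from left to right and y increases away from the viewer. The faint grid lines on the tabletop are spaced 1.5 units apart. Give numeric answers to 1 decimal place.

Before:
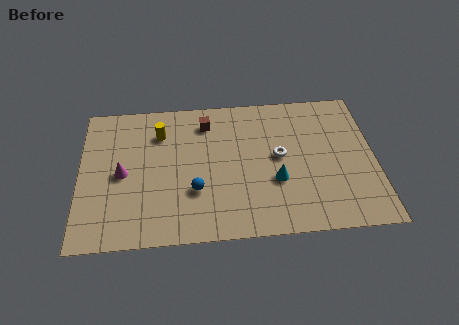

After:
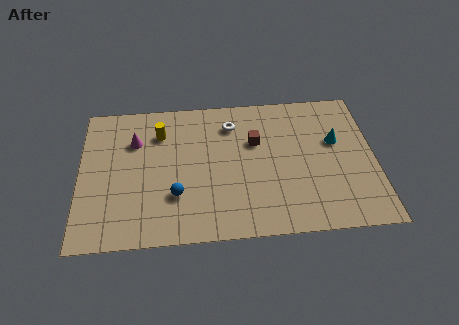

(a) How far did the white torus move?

3.1

From (9.4, 4.7) to (7.2, 6.9), the white torus covered √(2.2² + 2.2²) ≈ 3.1 units.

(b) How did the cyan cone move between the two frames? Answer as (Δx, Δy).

(2.9, 2.2)

The cyan cone was at about (9.2, 3.2) and moved to about (12.1, 5.4).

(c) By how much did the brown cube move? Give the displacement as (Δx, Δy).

(2.3, -1.4)

From the two frames, the brown cube sits at roughly (6.0, 7.1) before and (8.3, 5.7) after.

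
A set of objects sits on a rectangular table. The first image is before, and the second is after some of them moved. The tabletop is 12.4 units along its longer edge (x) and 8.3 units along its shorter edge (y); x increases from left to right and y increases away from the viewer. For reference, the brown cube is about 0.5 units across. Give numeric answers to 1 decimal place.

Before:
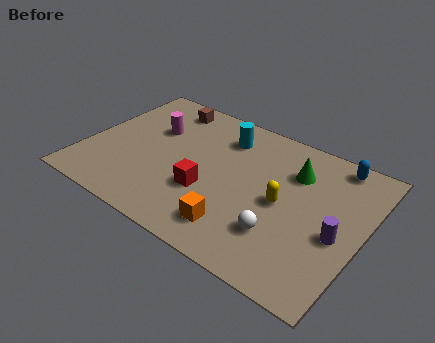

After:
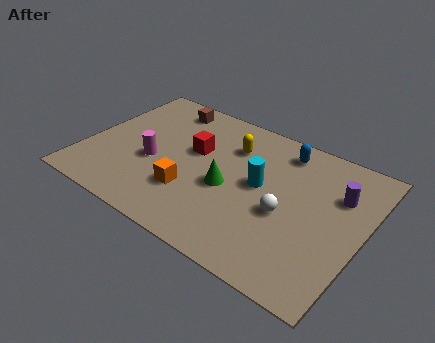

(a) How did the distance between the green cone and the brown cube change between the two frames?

-1.3

Before: roughly 6.3 units apart; after: 5.0. That's 1.3 units closer together.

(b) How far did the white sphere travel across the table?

1.2

The white sphere moved from about (9.1, 2.3) to (9.1, 3.5), a distance of √(0.0² + 1.2²) ≈ 1.2.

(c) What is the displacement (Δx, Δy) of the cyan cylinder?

(2.0, -2.0)

From the two frames, the cyan cylinder sits at roughly (5.8, 6.5) before and (7.8, 4.5) after.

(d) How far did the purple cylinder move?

2.2

The purple cylinder was near (11.4, 3.5) before and (11.1, 5.7) after, so it travelled √(0.3² + 2.2²) ≈ 2.2 units.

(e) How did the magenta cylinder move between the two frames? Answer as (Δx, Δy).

(0.4, -2.0)

The magenta cylinder started near (2.7, 5.4) and ended near (3.1, 3.4).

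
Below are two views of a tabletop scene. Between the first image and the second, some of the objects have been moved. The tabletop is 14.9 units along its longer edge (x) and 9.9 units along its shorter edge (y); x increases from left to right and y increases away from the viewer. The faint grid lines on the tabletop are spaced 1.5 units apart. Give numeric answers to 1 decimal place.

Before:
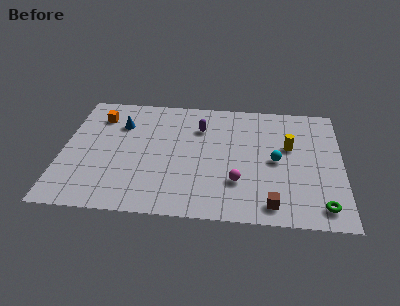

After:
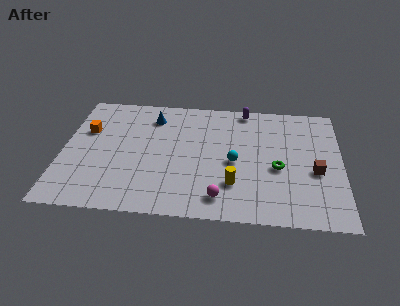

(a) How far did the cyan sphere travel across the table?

2.2

The cyan sphere was near (11.4, 4.8) before and (9.2, 4.5) after, so it travelled √(2.2² + 0.3²) ≈ 2.2 units.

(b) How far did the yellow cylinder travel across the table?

4.4

From (12.1, 6.0) to (9.2, 2.7), the yellow cylinder covered √(2.9² + 3.3²) ≈ 4.4 units.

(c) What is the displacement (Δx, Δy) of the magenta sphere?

(-0.9, -1.3)

The magenta sphere was at about (9.4, 2.9) and moved to about (8.5, 1.6).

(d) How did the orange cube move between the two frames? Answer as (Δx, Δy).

(-0.6, -1.3)

The orange cube was at about (1.8, 7.7) and moved to about (1.2, 6.4).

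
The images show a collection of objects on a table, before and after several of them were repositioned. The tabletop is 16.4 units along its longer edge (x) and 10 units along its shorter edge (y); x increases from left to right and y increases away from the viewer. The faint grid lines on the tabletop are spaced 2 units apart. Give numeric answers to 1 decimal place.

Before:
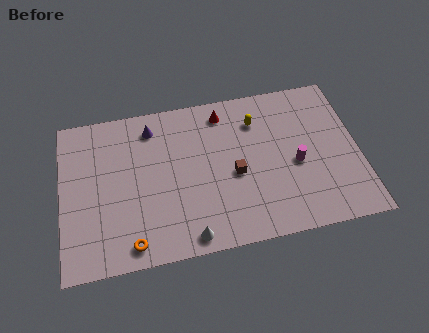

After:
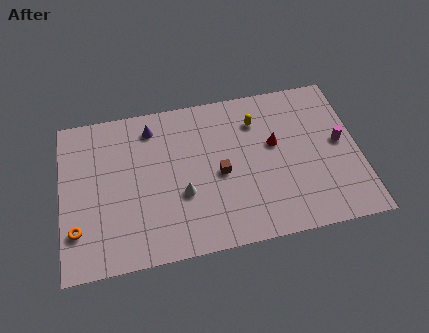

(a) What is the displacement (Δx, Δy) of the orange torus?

(-2.9, 1.4)

From the two frames, the orange torus sits at roughly (3.7, 1.2) before and (0.8, 2.6) after.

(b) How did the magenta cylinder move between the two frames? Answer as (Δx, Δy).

(2.5, 0.9)

From the two frames, the magenta cylinder sits at roughly (12.9, 4.4) before and (15.4, 5.3) after.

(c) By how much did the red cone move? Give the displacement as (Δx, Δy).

(2.7, -2.6)

From the two frames, the red cone sits at roughly (9.1, 8.5) before and (11.8, 5.9) after.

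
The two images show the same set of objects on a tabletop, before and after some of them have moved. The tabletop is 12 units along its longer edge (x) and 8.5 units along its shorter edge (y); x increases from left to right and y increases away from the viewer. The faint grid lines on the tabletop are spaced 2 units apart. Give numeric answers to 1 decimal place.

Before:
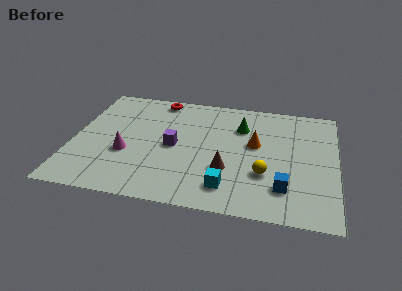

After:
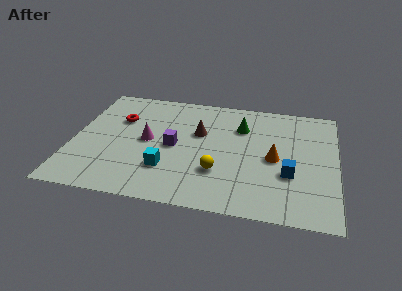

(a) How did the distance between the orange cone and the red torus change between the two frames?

+2.1

The distance was about 5.3 in the first image and 7.4 in the second, so they moved 2.1 units further apart.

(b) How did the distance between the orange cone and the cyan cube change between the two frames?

+1.6

Before: roughly 3.5 units apart; after: 5.1. That's 1.6 units further apart.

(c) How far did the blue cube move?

1.0

From (9.7, 2.0) to (9.9, 3.0), the blue cube covered √(0.2² + 1.0²) ≈ 1.0 units.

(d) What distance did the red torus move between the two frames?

2.5

The red torus was near (3.7, 7.6) before and (2.0, 5.7) after, so it travelled √(1.7² + 1.9²) ≈ 2.5 units.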